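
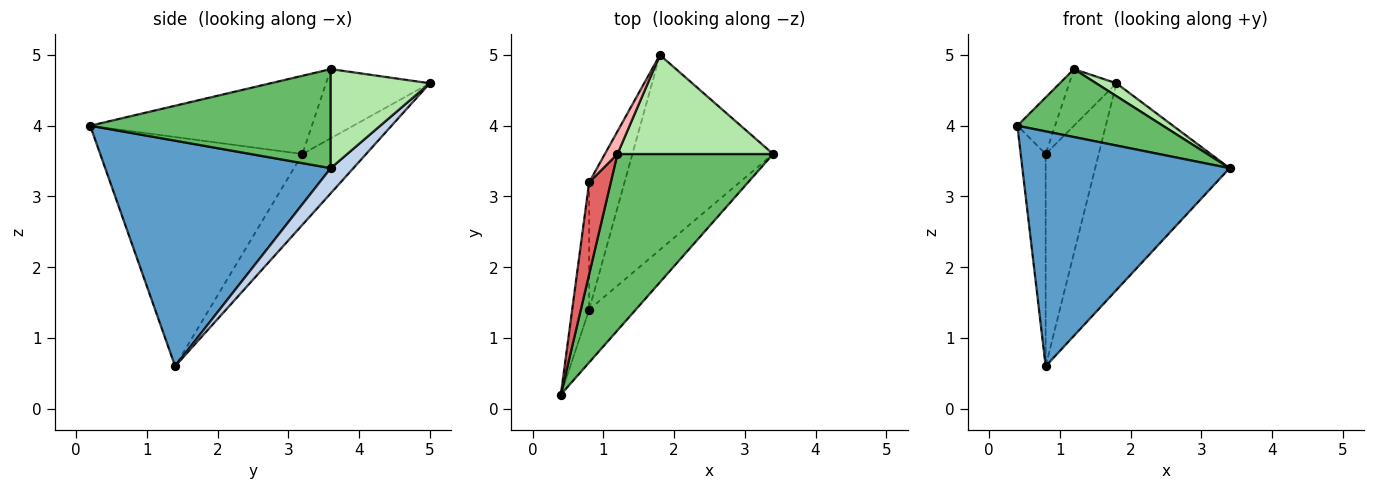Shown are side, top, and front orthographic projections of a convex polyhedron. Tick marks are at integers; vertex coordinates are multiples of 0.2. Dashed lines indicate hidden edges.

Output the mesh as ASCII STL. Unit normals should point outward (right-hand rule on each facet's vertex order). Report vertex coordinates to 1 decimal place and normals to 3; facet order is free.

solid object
 facet normal 0.728 -0.669 -0.150
  outer loop
   vertex 0.8 1.4 0.6
   vertex 3.4 3.6 3.4
   vertex 0.4 0.2 4.0
  endloop
 endfacet
 facet normal 0.122 0.722 -0.681
  outer loop
   vertex 0.8 1.4 0.6
   vertex 1.8 5.0 4.6
   vertex 3.4 3.6 3.4
  endloop
 endfacet
 facet normal -0.990 0.122 -0.073
  outer loop
   vertex 0.8 3.2 3.6
   vertex 0.8 1.4 0.6
   vertex 0.4 0.2 4.0
  endloop
 endfacet
 facet normal -0.717 0.598 -0.359
  outer loop
   vertex 0.8 3.2 3.6
   vertex 1.8 5.0 4.6
   vertex 0.8 1.4 0.6
  endloop
 endfacet
 facet normal 0.511 -0.309 0.802
  outer loop
   vertex 1.2 3.6 4.8
   vertex 0.4 0.2 4.0
   vertex 3.4 3.6 3.4
  endloop
 endfacet
 facet normal 0.534 -0.109 0.839
  outer loop
   vertex 1.2 3.6 4.8
   vertex 3.4 3.6 3.4
   vertex 1.8 5.0 4.6
  endloop
 endfacet
 facet normal -0.951 0.162 0.263
  outer loop
   vertex 1.2 3.6 4.8
   vertex 0.8 3.2 3.6
   vertex 0.4 0.2 4.0
  endloop
 endfacet
 facet normal -0.898 0.408 0.163
  outer loop
   vertex 1.2 3.6 4.8
   vertex 1.8 5.0 4.6
   vertex 0.8 3.2 3.6
  endloop
 endfacet
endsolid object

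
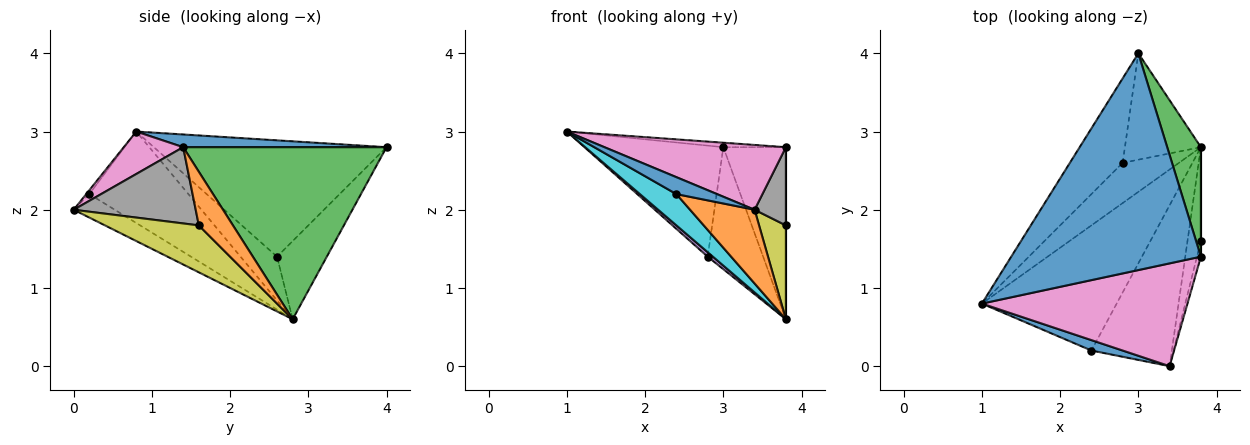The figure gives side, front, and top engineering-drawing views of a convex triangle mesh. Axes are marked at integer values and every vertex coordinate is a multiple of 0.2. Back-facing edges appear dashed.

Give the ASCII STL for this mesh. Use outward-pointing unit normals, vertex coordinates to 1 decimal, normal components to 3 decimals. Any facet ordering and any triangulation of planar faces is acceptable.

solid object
 facet normal 0.067 0.021 0.998
  outer loop
   vertex 3.8 1.4 2.8
   vertex 3.0 4.0 2.8
   vertex 1.0 0.8 3.0
  endloop
 endfacet
 facet normal 1.000 0.000 0.000
  outer loop
   vertex 3.8 1.4 2.8
   vertex 3.8 1.6 1.8
   vertex 3.8 2.8 0.6
  endloop
 endfacet
 facet normal 0.939 0.289 0.184
  outer loop
   vertex 3.8 1.4 2.8
   vertex 3.8 2.8 0.6
   vertex 3.0 4.0 2.8
  endloop
 endfacet
 facet normal -0.800 0.477 -0.363
  outer loop
   vertex 2.8 2.6 1.4
   vertex 1.0 0.8 3.0
   vertex 3.0 4.0 2.8
  endloop
 endfacet
 facet normal -0.612 -0.087 -0.786
  outer loop
   vertex 2.8 2.6 1.4
   vertex 3.8 2.8 0.6
   vertex 1.0 0.8 3.0
  endloop
 endfacet
 facet normal -0.560 0.624 -0.544
  outer loop
   vertex 2.8 2.6 1.4
   vertex 3.0 4.0 2.8
   vertex 3.8 2.8 0.6
  endloop
 endfacet
 facet normal 0.172 -0.525 0.833
  outer loop
   vertex 3.4 0.0 2.0
   vertex 3.8 1.4 2.8
   vertex 1.0 0.8 3.0
  endloop
 endfacet
 facet normal 0.967 -0.248 -0.050
  outer loop
   vertex 3.4 0.0 2.0
   vertex 3.8 1.6 1.8
   vertex 3.8 1.4 2.8
  endloop
 endfacet
 facet normal 0.927 -0.265 -0.265
  outer loop
   vertex 3.4 0.0 2.0
   vertex 3.8 2.8 0.6
   vertex 3.8 1.6 1.8
  endloop
 endfacet
 facet normal -0.550 -0.203 -0.810
  outer loop
   vertex 2.4 0.2 2.2
   vertex 1.0 0.8 3.0
   vertex 3.8 2.8 0.6
  endloop
 endfacet
 facet normal -0.065 -0.850 0.523
  outer loop
   vertex 2.4 0.2 2.2
   vertex 3.4 0.0 2.0
   vertex 1.0 0.8 3.0
  endloop
 endfacet
 facet normal -0.256 -0.403 -0.879
  outer loop
   vertex 2.4 0.2 2.2
   vertex 3.8 2.8 0.6
   vertex 3.4 0.0 2.0
  endloop
 endfacet
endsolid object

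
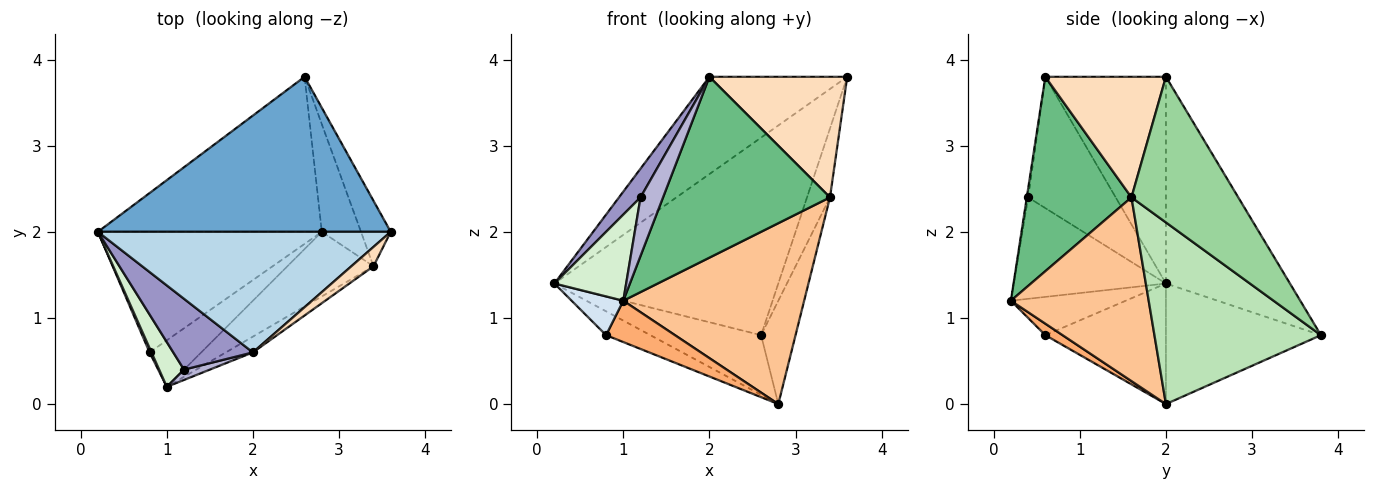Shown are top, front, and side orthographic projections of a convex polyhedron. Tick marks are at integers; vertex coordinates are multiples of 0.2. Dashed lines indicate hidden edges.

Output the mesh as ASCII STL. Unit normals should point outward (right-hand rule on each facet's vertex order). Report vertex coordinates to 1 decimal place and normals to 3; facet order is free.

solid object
 facet normal -0.399 0.721 0.566
  outer loop
   vertex 2.6 3.8 0.8
   vertex 0.2 2.0 1.4
   vertex 3.6 2.0 3.8
  endloop
 endfacet
 facet normal -0.449 0.321 -0.834
  outer loop
   vertex 2.6 3.8 0.8
   vertex 2.8 2.0 0.0
   vertex 0.2 2.0 1.4
  endloop
 endfacet
 facet normal -0.482 0.550 0.682
  outer loop
   vertex 2.0 0.6 3.8
   vertex 3.6 2.0 3.8
   vertex 0.2 2.0 1.4
  endloop
 endfacet
 facet normal -0.911 -0.410 0.046
  outer loop
   vertex 0.8 0.6 0.8
   vertex 1.0 0.2 1.2
   vertex 0.2 2.0 1.4
  endloop
 endfacet
 facet normal -0.467 0.172 -0.867
  outer loop
   vertex 0.8 0.6 0.8
   vertex 0.2 2.0 1.4
   vertex 2.8 2.0 0.0
  endloop
 endfacet
 facet normal 0.164 -0.655 -0.737
  outer loop
   vertex 0.8 0.6 0.8
   vertex 2.8 2.0 0.0
   vertex 1.0 0.2 1.2
  endloop
 endfacet
 facet normal 0.583 -0.765 -0.273
  outer loop
   vertex 3.4 1.6 2.4
   vertex 1.0 0.2 1.2
   vertex 2.8 2.0 0.0
  endloop
 endfacet
 facet normal 0.654 -0.747 0.120
  outer loop
   vertex 3.4 1.6 2.4
   vertex 3.6 2.0 3.8
   vertex 2.0 0.6 3.8
  endloop
 endfacet
 facet normal 0.530 -0.845 -0.074
  outer loop
   vertex 3.4 1.6 2.4
   vertex 2.0 0.6 3.8
   vertex 1.0 0.2 1.2
  endloop
 endfacet
 facet normal 0.959 0.206 -0.196
  outer loop
   vertex 3.4 1.6 2.4
   vertex 2.6 3.8 0.8
   vertex 3.6 2.0 3.8
  endloop
 endfacet
 facet normal 0.958 0.198 -0.206
  outer loop
   vertex 3.4 1.6 2.4
   vertex 2.8 2.0 0.0
   vertex 2.6 3.8 0.8
  endloop
 endfacet
 facet normal -0.883 -0.416 0.217
  outer loop
   vertex 1.2 0.4 2.4
   vertex 0.2 2.0 1.4
   vertex 1.0 0.2 1.2
  endloop
 endfacet
 facet normal -0.837 -0.206 0.508
  outer loop
   vertex 1.2 0.4 2.4
   vertex 2.0 0.6 3.8
   vertex 0.2 2.0 1.4
  endloop
 endfacet
 facet normal -0.058 -0.983 0.173
  outer loop
   vertex 1.2 0.4 2.4
   vertex 1.0 0.2 1.2
   vertex 2.0 0.6 3.8
  endloop
 endfacet
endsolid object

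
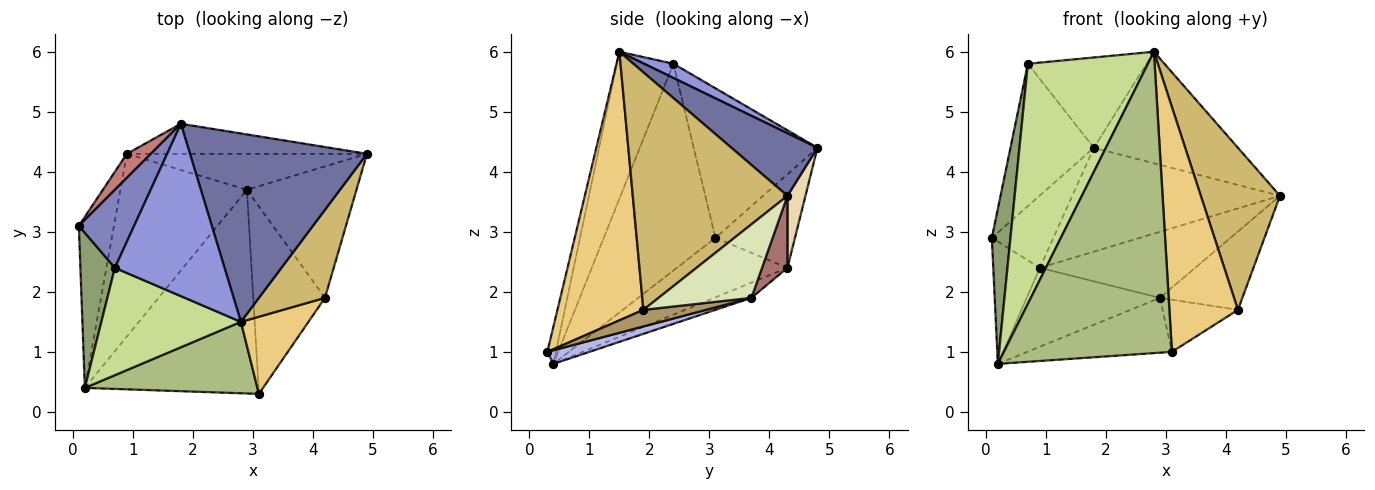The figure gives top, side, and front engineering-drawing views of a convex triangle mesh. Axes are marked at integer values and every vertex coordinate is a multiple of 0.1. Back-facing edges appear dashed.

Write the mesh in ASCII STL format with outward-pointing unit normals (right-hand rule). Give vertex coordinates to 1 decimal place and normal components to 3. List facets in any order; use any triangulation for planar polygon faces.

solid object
 facet normal 0.291 0.487 0.823
  outer loop
   vertex 1.8 4.8 4.4
   vertex 2.8 1.5 6.0
   vertex 4.9 4.3 3.6
  endloop
 endfacet
 facet normal -0.793 0.534 0.293
  outer loop
   vertex 0.7 2.4 5.8
   vertex 1.8 4.8 4.4
   vertex 0.1 3.1 2.9
  endloop
 endfacet
 facet normal 0.114 0.461 0.880
  outer loop
   vertex 0.7 2.4 5.8
   vertex 2.8 1.5 6.0
   vertex 1.8 4.8 4.4
  endloop
 endfacet
 facet normal 0.075 0.259 -0.963
  outer loop
   vertex 0.2 0.4 0.8
   vertex 2.9 3.7 1.9
   vertex 3.1 0.3 1.0
  endloop
 endfacet
 facet normal -0.973 -0.162 0.162
  outer loop
   vertex 0.2 0.4 0.8
   vertex 0.7 2.4 5.8
   vertex 0.1 3.1 2.9
  endloop
 endfacet
 facet normal -0.049 -0.972 0.230
  outer loop
   vertex 0.2 0.4 0.8
   vertex 3.1 0.3 1.0
   vertex 2.8 1.5 6.0
  endloop
 endfacet
 facet normal -0.395 -0.839 0.375
  outer loop
   vertex 0.2 0.4 0.8
   vertex 2.8 1.5 6.0
   vertex 0.7 2.4 5.8
  endloop
 endfacet
 facet normal 0.500 0.443 -0.744
  outer loop
   vertex 4.2 1.9 1.7
   vertex 2.9 3.7 1.9
   vertex 4.9 4.3 3.6
  endloop
 endfacet
 facet normal 0.218 0.262 -0.940
  outer loop
   vertex 4.2 1.9 1.7
   vertex 3.1 0.3 1.0
   vertex 2.9 3.7 1.9
  endloop
 endfacet
 facet normal 0.864 -0.442 0.240
  outer loop
   vertex 4.2 1.9 1.7
   vertex 4.9 4.3 3.6
   vertex 2.8 1.5 6.0
  endloop
 endfacet
 facet normal 0.767 -0.612 0.193
  outer loop
   vertex 4.2 1.9 1.7
   vertex 2.8 1.5 6.0
   vertex 3.1 0.3 1.0
  endloop
 endfacet
 facet normal 0.083 0.957 -0.277
  outer loop
   vertex 0.9 4.3 2.4
   vertex 1.8 4.8 4.4
   vertex 4.9 4.3 3.6
  endloop
 endfacet
 facet normal 0.142 0.869 -0.474
  outer loop
   vertex 0.9 4.3 2.4
   vertex 4.9 4.3 3.6
   vertex 2.9 3.7 1.9
  endloop
 endfacet
 facet normal -0.775 0.600 0.199
  outer loop
   vertex 0.9 4.3 2.4
   vertex 0.1 3.1 2.9
   vertex 1.8 4.8 4.4
  endloop
 endfacet
 facet normal -0.810 0.341 -0.477
  outer loop
   vertex 0.9 4.3 2.4
   vertex 0.2 0.4 0.8
   vertex 0.1 3.1 2.9
  endloop
 endfacet
 facet normal -0.110 0.394 -0.912
  outer loop
   vertex 0.9 4.3 2.4
   vertex 2.9 3.7 1.9
   vertex 0.2 0.4 0.8
  endloop
 endfacet
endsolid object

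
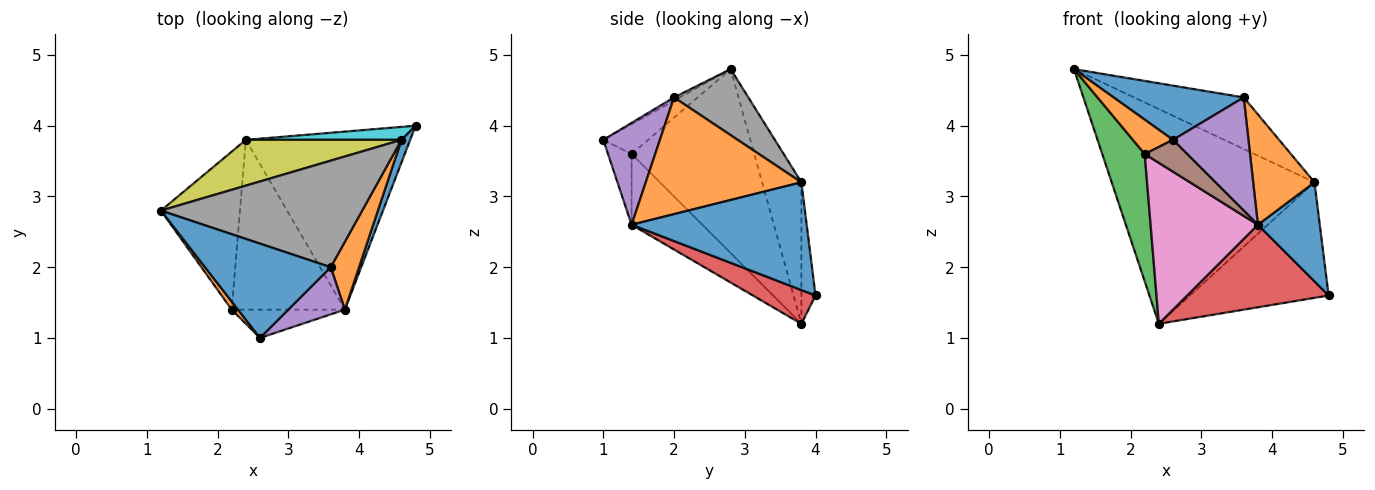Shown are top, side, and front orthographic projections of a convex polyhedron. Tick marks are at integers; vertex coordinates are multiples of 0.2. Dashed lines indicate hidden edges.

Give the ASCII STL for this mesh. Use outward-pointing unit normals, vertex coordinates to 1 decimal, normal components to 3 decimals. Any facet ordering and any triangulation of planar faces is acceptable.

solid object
 facet normal -0.022 -0.498 0.867
  outer loop
   vertex 3.6 2.0 4.4
   vertex 1.2 2.8 4.8
   vertex 2.6 1.0 3.8
  endloop
 endfacet
 facet normal -0.736 -0.659 0.155
  outer loop
   vertex 2.2 1.4 3.6
   vertex 2.6 1.0 3.8
   vertex 1.2 2.8 4.8
  endloop
 endfacet
 facet normal -0.876 -0.303 -0.376
  outer loop
   vertex 2.2 1.4 3.6
   vertex 1.2 2.8 4.8
   vertex 2.4 3.8 1.2
  endloop
 endfacet
 facet normal 0.183 -0.413 -0.892
  outer loop
   vertex 3.8 1.4 2.6
   vertex 2.4 3.8 1.2
   vertex 4.8 4.0 1.6
  endloop
 endfacet
 facet normal 0.569 -0.759 0.316
  outer loop
   vertex 3.8 1.4 2.6
   vertex 3.6 2.0 4.4
   vertex 2.6 1.0 3.8
  endloop
 endfacet
 facet normal -0.383 -0.690 -0.614
  outer loop
   vertex 3.8 1.4 2.6
   vertex 2.6 1.0 3.8
   vertex 2.2 1.4 3.6
  endloop
 endfacet
 facet normal -0.413 -0.627 -0.661
  outer loop
   vertex 3.8 1.4 2.6
   vertex 2.2 1.4 3.6
   vertex 2.4 3.8 1.2
  endloop
 endfacet
 facet normal 0.283 0.418 0.863
  outer loop
   vertex 4.6 3.8 3.2
   vertex 1.2 2.8 4.8
   vertex 3.6 2.0 4.4
  endloop
 endfacet
 facet normal -0.186 0.961 0.205
  outer loop
   vertex 4.6 3.8 3.2
   vertex 2.4 3.8 1.2
   vertex 1.2 2.8 4.8
  endloop
 endfacet
 facet normal -0.101 0.989 0.111
  outer loop
   vertex 4.6 3.8 3.2
   vertex 4.8 4.0 1.6
   vertex 2.4 3.8 1.2
  endloop
 endfacet
 facet normal 0.940 -0.332 0.076
  outer loop
   vertex 4.6 3.8 3.2
   vertex 3.8 1.4 2.6
   vertex 4.8 4.0 1.6
  endloop
 endfacet
 facet normal 0.908 -0.358 0.220
  outer loop
   vertex 4.6 3.8 3.2
   vertex 3.6 2.0 4.4
   vertex 3.8 1.4 2.6
  endloop
 endfacet
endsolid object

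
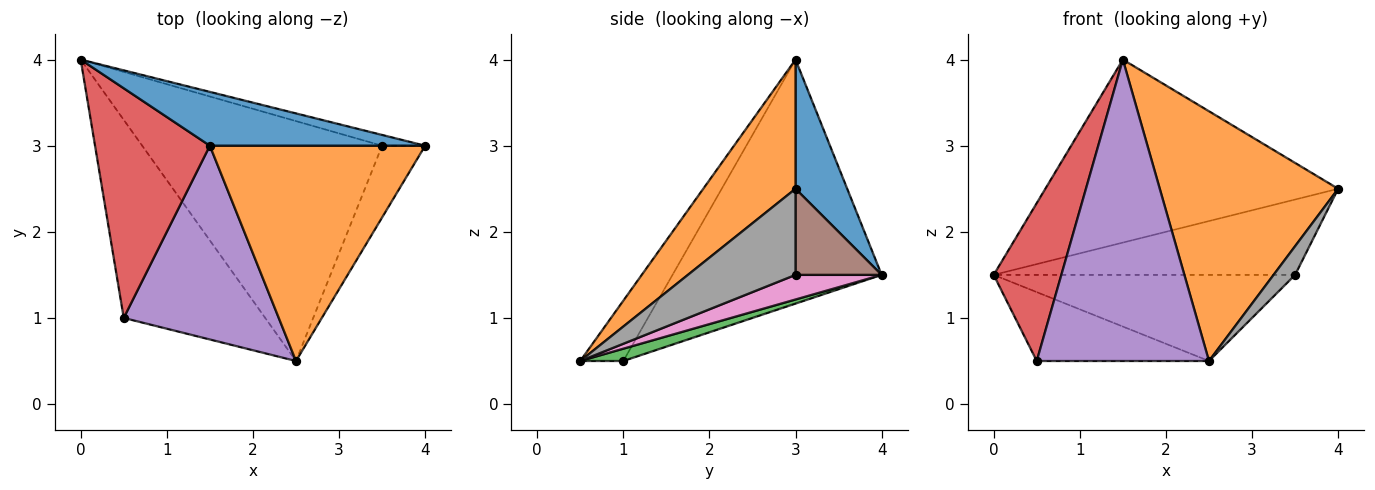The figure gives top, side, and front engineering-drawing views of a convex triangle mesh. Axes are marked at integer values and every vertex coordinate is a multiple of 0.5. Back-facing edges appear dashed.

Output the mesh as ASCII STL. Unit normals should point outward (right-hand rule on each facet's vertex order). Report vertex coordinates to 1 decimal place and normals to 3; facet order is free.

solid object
 facet normal 0.167 0.946 0.278
  outer loop
   vertex 1.5 3.0 4.0
   vertex 4.0 3.0 2.5
   vertex 0.0 4.0 1.5
  endloop
 endfacet
 facet normal 0.365 -0.705 0.608
  outer loop
   vertex 1.5 3.0 4.0
   vertex 2.5 0.5 0.5
   vertex 4.0 3.0 2.5
  endloop
 endfacet
 facet normal 0.082 0.327 -0.941
  outer loop
   vertex 0.5 1.0 0.5
   vertex 0.0 4.0 1.5
   vertex 2.5 0.5 0.5
  endloop
 endfacet
 facet normal -0.868 -0.281 0.409
  outer loop
   vertex 0.5 1.0 0.5
   vertex 1.5 3.0 4.0
   vertex 0.0 4.0 1.5
  endloop
 endfacet
 facet normal -0.206 -0.823 0.529
  outer loop
   vertex 0.5 1.0 0.5
   vertex 2.5 0.5 0.5
   vertex 1.5 3.0 4.0
  endloop
 endfacet
 facet normal 0.272 0.953 -0.136
  outer loop
   vertex 3.5 3.0 1.5
   vertex 0.0 4.0 1.5
   vertex 4.0 3.0 2.5
  endloop
 endfacet
 facet normal 0.096 0.336 -0.937
  outer loop
   vertex 3.5 3.0 1.5
   vertex 2.5 0.5 0.5
   vertex 0.0 4.0 1.5
  endloop
 endfacet
 facet normal 0.880 -0.176 -0.440
  outer loop
   vertex 3.5 3.0 1.5
   vertex 4.0 3.0 2.5
   vertex 2.5 0.5 0.5
  endloop
 endfacet
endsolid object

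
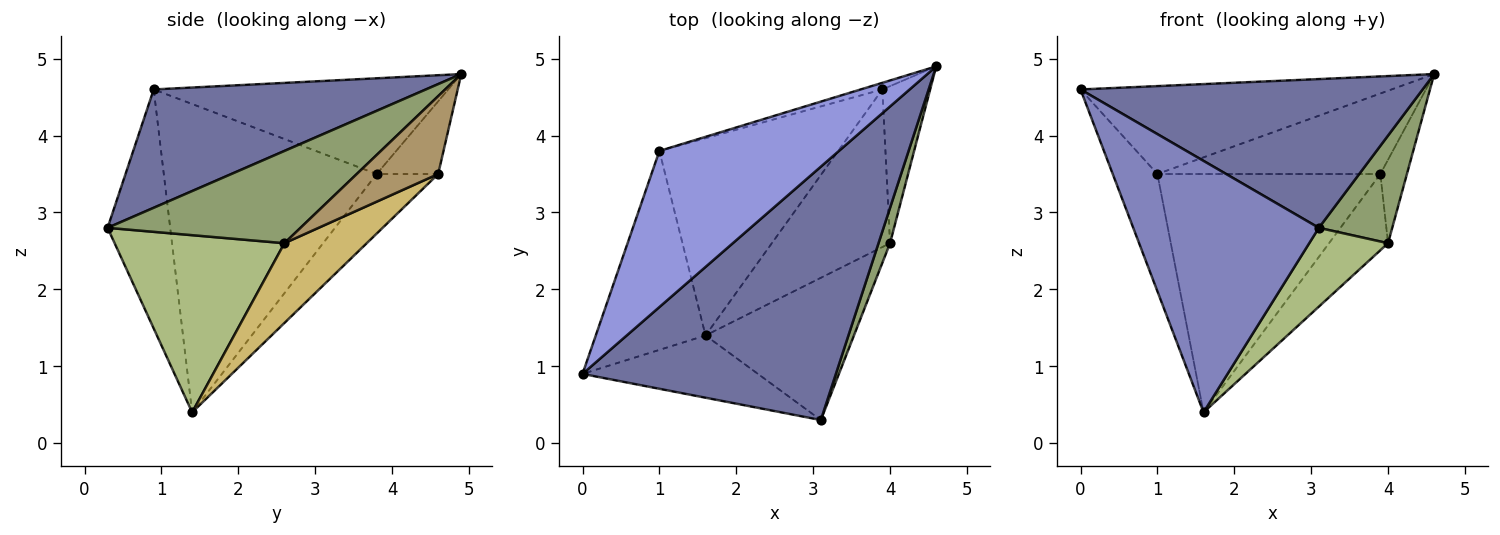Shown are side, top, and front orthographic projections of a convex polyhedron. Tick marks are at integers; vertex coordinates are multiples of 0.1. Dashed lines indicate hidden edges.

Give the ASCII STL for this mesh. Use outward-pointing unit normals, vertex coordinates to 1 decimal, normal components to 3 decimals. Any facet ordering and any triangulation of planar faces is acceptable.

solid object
 facet normal 0.374 -0.470 0.800
  outer loop
   vertex 3.1 0.3 2.8
   vertex 4.6 4.9 4.8
   vertex 0.0 0.9 4.6
  endloop
 endfacet
 facet normal -0.311 -0.923 -0.228
  outer loop
   vertex 1.6 1.4 0.4
   vertex 3.1 0.3 2.8
   vertex 0.0 0.9 4.6
  endloop
 endfacet
 facet normal -0.421 0.445 0.790
  outer loop
   vertex 1.0 3.8 3.5
   vertex 0.0 0.9 4.6
   vertex 4.6 4.9 4.8
  endloop
 endfacet
 facet normal -0.924 0.194 -0.329
  outer loop
   vertex 1.0 3.8 3.5
   vertex 1.6 1.4 0.4
   vertex 0.0 0.9 4.6
  endloop
 endfacet
 facet normal 0.928 -0.353 0.116
  outer loop
   vertex 4.0 2.6 2.6
   vertex 4.6 4.9 4.8
   vertex 3.1 0.3 2.8
  endloop
 endfacet
 facet normal 0.722 -0.335 -0.605
  outer loop
   vertex 4.0 2.6 2.6
   vertex 3.1 0.3 2.8
   vertex 1.6 1.4 0.4
  endloop
 endfacet
 facet normal -0.265 0.961 -0.079
  outer loop
   vertex 3.9 4.6 3.5
   vertex 1.0 3.8 3.5
   vertex 4.6 4.9 4.8
  endloop
 endfacet
 facet normal -0.208 0.754 -0.624
  outer loop
   vertex 3.9 4.6 3.5
   vertex 1.6 1.4 0.4
   vertex 1.0 3.8 3.5
  endloop
 endfacet
 facet normal 0.821 0.268 -0.504
  outer loop
   vertex 3.9 4.6 3.5
   vertex 4.6 4.9 4.8
   vertex 4.0 2.6 2.6
  endloop
 endfacet
 facet normal 0.519 0.372 -0.769
  outer loop
   vertex 3.9 4.6 3.5
   vertex 4.0 2.6 2.6
   vertex 1.6 1.4 0.4
  endloop
 endfacet
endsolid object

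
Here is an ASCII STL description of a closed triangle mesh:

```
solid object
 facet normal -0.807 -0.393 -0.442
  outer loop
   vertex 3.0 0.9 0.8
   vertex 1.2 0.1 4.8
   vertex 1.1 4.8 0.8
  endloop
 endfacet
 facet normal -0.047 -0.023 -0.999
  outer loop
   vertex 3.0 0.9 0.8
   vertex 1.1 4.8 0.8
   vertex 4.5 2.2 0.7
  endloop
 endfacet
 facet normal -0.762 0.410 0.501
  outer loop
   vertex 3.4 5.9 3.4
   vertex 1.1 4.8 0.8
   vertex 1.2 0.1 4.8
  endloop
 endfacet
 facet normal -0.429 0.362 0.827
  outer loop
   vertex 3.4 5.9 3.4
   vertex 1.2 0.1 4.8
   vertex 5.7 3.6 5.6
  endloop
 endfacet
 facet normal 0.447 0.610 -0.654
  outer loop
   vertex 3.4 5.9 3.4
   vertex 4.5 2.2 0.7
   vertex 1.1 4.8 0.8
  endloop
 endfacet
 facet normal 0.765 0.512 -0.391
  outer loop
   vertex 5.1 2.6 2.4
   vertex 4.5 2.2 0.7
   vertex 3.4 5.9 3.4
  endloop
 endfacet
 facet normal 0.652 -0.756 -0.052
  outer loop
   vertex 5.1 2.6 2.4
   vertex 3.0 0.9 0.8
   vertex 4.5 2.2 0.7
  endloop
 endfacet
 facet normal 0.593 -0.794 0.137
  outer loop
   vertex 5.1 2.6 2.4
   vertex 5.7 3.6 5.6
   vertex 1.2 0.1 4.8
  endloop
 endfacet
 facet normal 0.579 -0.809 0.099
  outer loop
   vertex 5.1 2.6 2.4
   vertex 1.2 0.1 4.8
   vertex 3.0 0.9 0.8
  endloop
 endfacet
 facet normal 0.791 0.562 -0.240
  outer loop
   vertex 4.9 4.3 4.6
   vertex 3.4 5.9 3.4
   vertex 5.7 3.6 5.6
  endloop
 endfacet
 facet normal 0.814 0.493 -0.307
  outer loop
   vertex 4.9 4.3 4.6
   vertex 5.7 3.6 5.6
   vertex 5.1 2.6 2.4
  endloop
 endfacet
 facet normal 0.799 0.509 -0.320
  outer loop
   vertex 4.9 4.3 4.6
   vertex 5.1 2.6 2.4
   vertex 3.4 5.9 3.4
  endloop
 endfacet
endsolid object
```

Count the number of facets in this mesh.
12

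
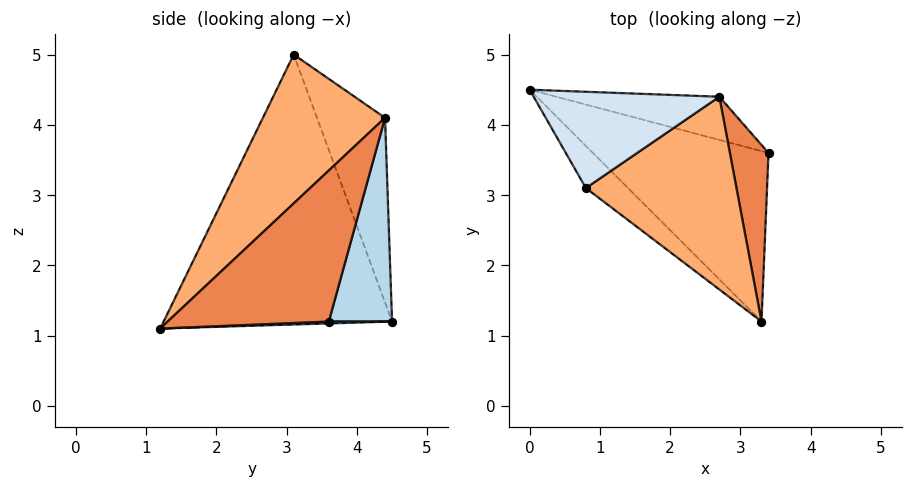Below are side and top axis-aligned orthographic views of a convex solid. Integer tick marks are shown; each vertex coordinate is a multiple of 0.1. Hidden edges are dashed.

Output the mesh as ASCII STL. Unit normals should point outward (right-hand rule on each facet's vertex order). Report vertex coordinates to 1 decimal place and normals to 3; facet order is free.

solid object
 facet normal 0.011 0.041 -0.999
  outer loop
   vertex 3.3 1.2 1.1
   vertex 0.0 4.5 1.2
   vertex 3.4 3.6 1.2
  endloop
 endfacet
 facet normal -0.704 -0.701 -0.110
  outer loop
   vertex 0.8 3.1 5.0
   vertex 0.0 4.5 1.2
   vertex 3.3 1.2 1.1
  endloop
 endfacet
 facet normal 0.251 0.947 -0.201
  outer loop
   vertex 2.7 4.4 4.1
   vertex 3.4 3.6 1.2
   vertex 0.0 4.5 1.2
  endloop
 endfacet
 facet normal -0.387 0.836 0.389
  outer loop
   vertex 2.7 4.4 4.1
   vertex 0.0 4.5 1.2
   vertex 0.8 3.1 5.0
  endloop
 endfacet
 facet normal 0.968 -0.051 0.248
  outer loop
   vertex 2.7 4.4 4.1
   vertex 3.3 1.2 1.1
   vertex 3.4 3.6 1.2
  endloop
 endfacet
 facet normal 0.620 -0.472 0.627
  outer loop
   vertex 2.7 4.4 4.1
   vertex 0.8 3.1 5.0
   vertex 3.3 1.2 1.1
  endloop
 endfacet
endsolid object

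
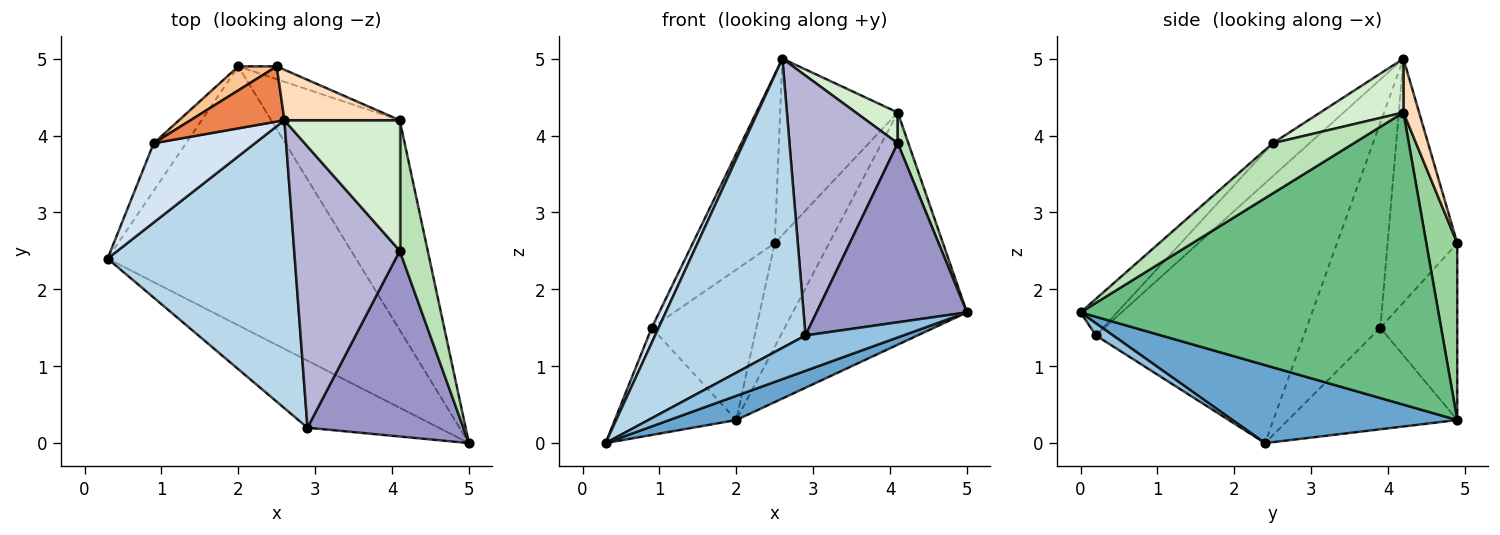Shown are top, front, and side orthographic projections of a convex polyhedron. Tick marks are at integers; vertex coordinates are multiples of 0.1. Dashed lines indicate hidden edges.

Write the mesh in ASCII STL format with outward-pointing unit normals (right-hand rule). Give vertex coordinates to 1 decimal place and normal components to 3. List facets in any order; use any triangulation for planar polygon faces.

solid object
 facet normal 0.298 -0.089 -0.950
  outer loop
   vertex 2.0 4.9 0.3
   vertex 5.0 0.0 1.7
   vertex 0.3 2.4 0.0
  endloop
 endfacet
 facet normal 0.082 -0.465 -0.882
  outer loop
   vertex 2.9 0.2 1.4
   vertex 0.3 2.4 0.0
   vertex 5.0 0.0 1.7
  endloop
 endfacet
 facet normal -0.700 -0.506 0.504
  outer loop
   vertex 2.9 0.2 1.4
   vertex 2.6 4.2 5.0
   vertex 0.3 2.4 0.0
  endloop
 endfacet
 facet normal -0.894 -0.084 0.441
  outer loop
   vertex 0.9 3.9 1.5
   vertex 0.3 2.4 0.0
   vertex 2.6 4.2 5.0
  endloop
 endfacet
 facet normal -0.628 0.739 0.242
  outer loop
   vertex 0.9 3.9 1.5
   vertex 2.6 4.2 5.0
   vertex 2.5 4.9 2.6
  endloop
 endfacet
 facet normal -0.786 0.565 -0.250
  outer loop
   vertex 0.9 3.9 1.5
   vertex 2.0 4.9 0.3
   vertex 0.3 2.4 0.0
  endloop
 endfacet
 facet normal -0.587 0.799 0.128
  outer loop
   vertex 0.9 3.9 1.5
   vertex 2.5 4.9 2.6
   vertex 2.0 4.9 0.3
  endloop
 endfacet
 facet normal 0.127 0.954 0.273
  outer loop
   vertex 4.1 4.2 4.3
   vertex 2.5 4.9 2.6
   vertex 2.6 4.2 5.0
  endloop
 endfacet
 facet normal 0.836 0.407 -0.368
  outer loop
   vertex 4.1 4.2 4.3
   vertex 5.0 0.0 1.7
   vertex 2.0 4.9 0.3
  endloop
 endfacet
 facet normal 0.492 0.864 -0.107
  outer loop
   vertex 4.1 4.2 4.3
   vertex 2.0 4.9 0.3
   vertex 2.5 4.9 2.6
  endloop
 endfacet
 facet normal 0.867 -0.114 0.484
  outer loop
   vertex 4.1 2.5 3.9
   vertex 5.0 0.0 1.7
   vertex 4.1 4.2 4.3
  endloop
 endfacet
 facet normal 0.414 -0.209 0.886
  outer loop
   vertex 4.1 2.5 3.9
   vertex 4.1 4.2 4.3
   vertex 2.6 4.2 5.0
  endloop
 endfacet
 facet normal -0.167 -0.685 0.710
  outer loop
   vertex 4.1 2.5 3.9
   vertex 2.9 0.2 1.4
   vertex 5.0 0.0 1.7
  endloop
 endfacet
 facet normal -0.224 -0.661 0.716
  outer loop
   vertex 4.1 2.5 3.9
   vertex 2.6 4.2 5.0
   vertex 2.9 0.2 1.4
  endloop
 endfacet
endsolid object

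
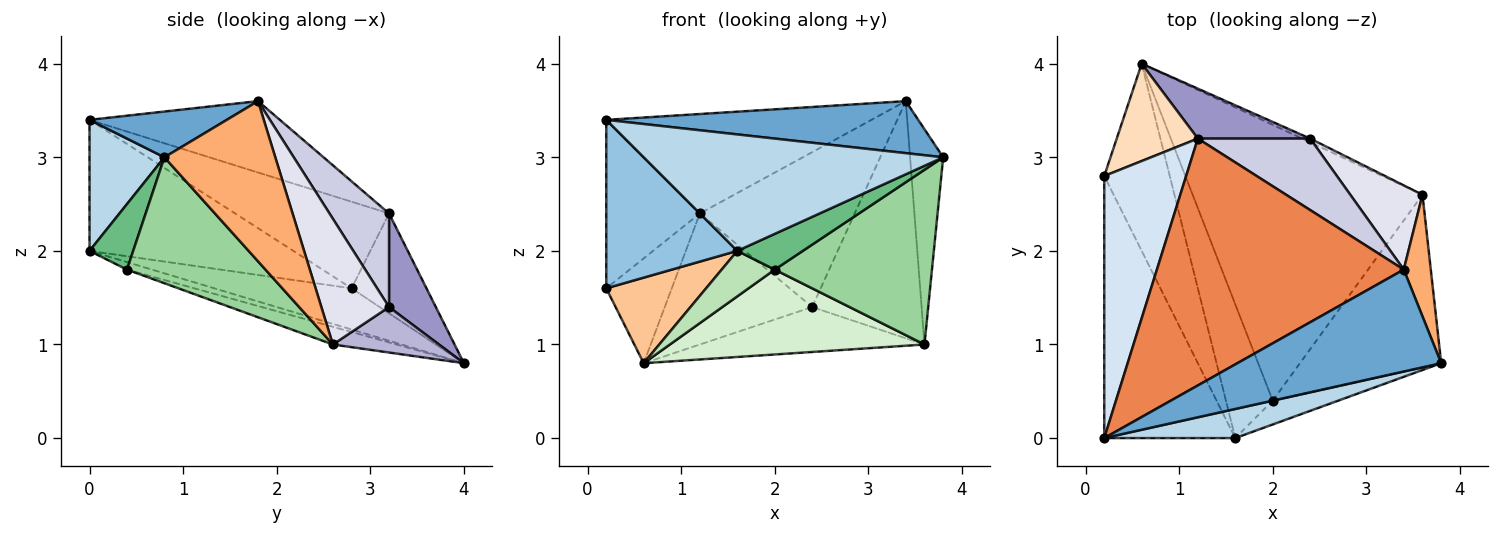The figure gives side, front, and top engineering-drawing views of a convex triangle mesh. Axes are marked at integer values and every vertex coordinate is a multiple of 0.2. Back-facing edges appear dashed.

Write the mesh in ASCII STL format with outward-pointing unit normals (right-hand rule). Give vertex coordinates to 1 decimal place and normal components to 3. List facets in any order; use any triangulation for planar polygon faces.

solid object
 facet normal 0.196 -0.446 0.873
  outer loop
   vertex 3.4 1.8 3.6
   vertex 0.2 0.0 3.4
   vertex 3.8 0.8 3.0
  endloop
 endfacet
 facet normal -0.644 -0.414 -0.644
  outer loop
   vertex 1.6 0.0 2.0
   vertex 0.2 0.0 3.4
   vertex 0.2 2.8 1.6
  endloop
 endfacet
 facet normal 0.236 -0.943 0.236
  outer loop
   vertex 1.6 0.0 2.0
   vertex 3.8 0.8 3.0
   vertex 0.2 0.0 3.4
  endloop
 endfacet
 facet normal -0.665 0.404 0.629
  outer loop
   vertex 1.2 3.2 2.4
   vertex 0.2 2.8 1.6
   vertex 0.2 0.0 3.4
  endloop
 endfacet
 facet normal -0.259 0.361 0.896
  outer loop
   vertex 1.2 3.2 2.4
   vertex 0.2 0.0 3.4
   vertex 3.4 1.8 3.6
  endloop
 endfacet
 facet normal 0.946 0.283 0.160
  outer loop
   vertex 3.6 2.6 1.0
   vertex 3.4 1.8 3.6
   vertex 3.8 0.8 3.0
  endloop
 endfacet
 facet normal -0.496 -0.361 -0.790
  outer loop
   vertex 0.6 4.0 0.8
   vertex 1.6 0.0 2.0
   vertex 0.2 2.8 1.6
  endloop
 endfacet
 facet normal -0.642 0.562 0.522
  outer loop
   vertex 0.6 4.0 0.8
   vertex 0.2 2.8 1.6
   vertex 1.2 3.2 2.4
  endloop
 endfacet
 facet normal 0.485 -0.728 -0.485
  outer loop
   vertex 2.0 0.4 1.8
   vertex 3.8 0.8 3.0
   vertex 1.6 0.0 2.0
  endloop
 endfacet
 facet normal 0.531 -0.603 -0.596
  outer loop
   vertex 2.0 0.4 1.8
   vertex 3.6 2.6 1.0
   vertex 3.8 0.8 3.0
  endloop
 endfacet
 facet normal -0.150 -0.318 -0.936
  outer loop
   vertex 2.0 0.4 1.8
   vertex 1.6 0.0 2.0
   vertex 0.6 4.0 0.8
  endloop
 endfacet
 facet normal -0.073 -0.293 -0.953
  outer loop
   vertex 2.0 0.4 1.8
   vertex 0.6 4.0 0.8
   vertex 3.6 2.6 1.0
  endloop
 endfacet
 facet normal 0.284 0.896 0.341
  outer loop
   vertex 2.4 3.2 1.4
   vertex 0.6 4.0 0.8
   vertex 1.2 3.2 2.4
  endloop
 endfacet
 facet normal 0.426 0.902 -0.075
  outer loop
   vertex 2.4 3.2 1.4
   vertex 3.6 2.6 1.0
   vertex 0.6 4.0 0.8
  endloop
 endfacet
 facet normal 0.330 0.857 0.396
  outer loop
   vertex 2.4 3.2 1.4
   vertex 1.2 3.2 2.4
   vertex 3.4 1.8 3.6
  endloop
 endfacet
 facet normal 0.503 0.814 0.289
  outer loop
   vertex 2.4 3.2 1.4
   vertex 3.4 1.8 3.6
   vertex 3.6 2.6 1.0
  endloop
 endfacet
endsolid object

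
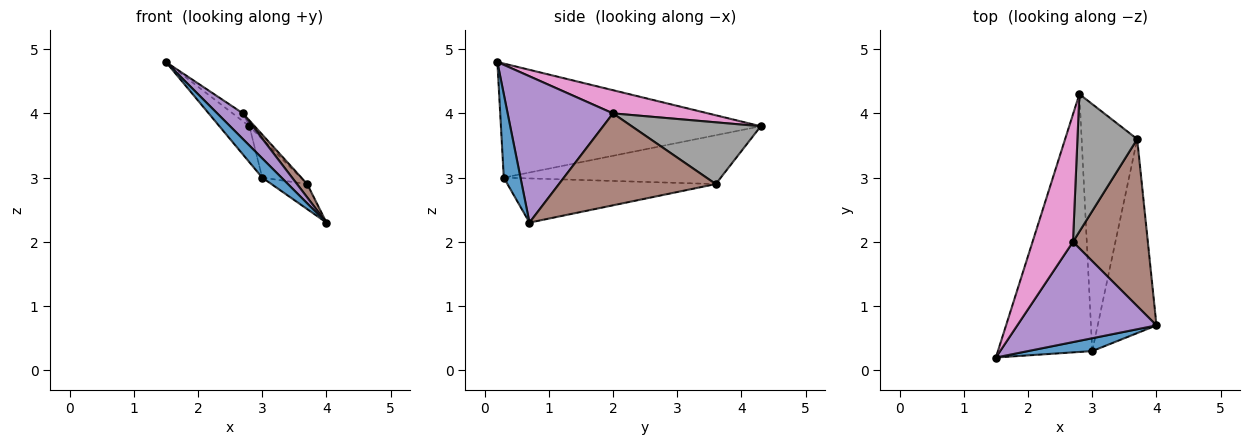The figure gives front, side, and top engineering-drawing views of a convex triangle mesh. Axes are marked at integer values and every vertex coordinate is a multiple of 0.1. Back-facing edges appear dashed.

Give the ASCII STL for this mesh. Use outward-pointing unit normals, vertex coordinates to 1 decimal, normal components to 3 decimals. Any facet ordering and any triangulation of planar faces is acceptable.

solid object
 facet normal 0.585 -0.675 0.450
  outer loop
   vertex 3.0 0.3 3.0
   vertex 4.0 0.7 2.3
   vertex 1.5 0.2 4.8
  endloop
 endfacet
 facet normal -0.768 0.089 -0.635
  outer loop
   vertex 3.0 0.3 3.0
   vertex 1.5 0.2 4.8
   vertex 2.8 4.3 3.8
  endloop
 endfacet
 facet normal -0.598 0.103 -0.795
  outer loop
   vertex 3.0 0.3 3.0
   vertex 3.7 3.6 2.9
   vertex 4.0 0.7 2.3
  endloop
 endfacet
 facet normal -0.656 0.116 -0.746
  outer loop
   vertex 3.0 0.3 3.0
   vertex 2.8 4.3 3.8
   vertex 3.7 3.6 2.9
  endloop
 endfacet
 facet normal 0.714 -0.174 0.679
  outer loop
   vertex 2.7 2.0 4.0
   vertex 1.5 0.2 4.8
   vertex 4.0 0.7 2.3
  endloop
 endfacet
 facet normal 0.774 -0.050 0.631
  outer loop
   vertex 2.7 2.0 4.0
   vertex 4.0 0.7 2.3
   vertex 3.7 3.6 2.9
  endloop
 endfacet
 facet normal 0.497 0.054 0.866
  outer loop
   vertex 2.7 2.0 4.0
   vertex 2.8 4.3 3.8
   vertex 1.5 0.2 4.8
  endloop
 endfacet
 facet normal 0.718 0.029 0.695
  outer loop
   vertex 2.7 2.0 4.0
   vertex 3.7 3.6 2.9
   vertex 2.8 4.3 3.8
  endloop
 endfacet
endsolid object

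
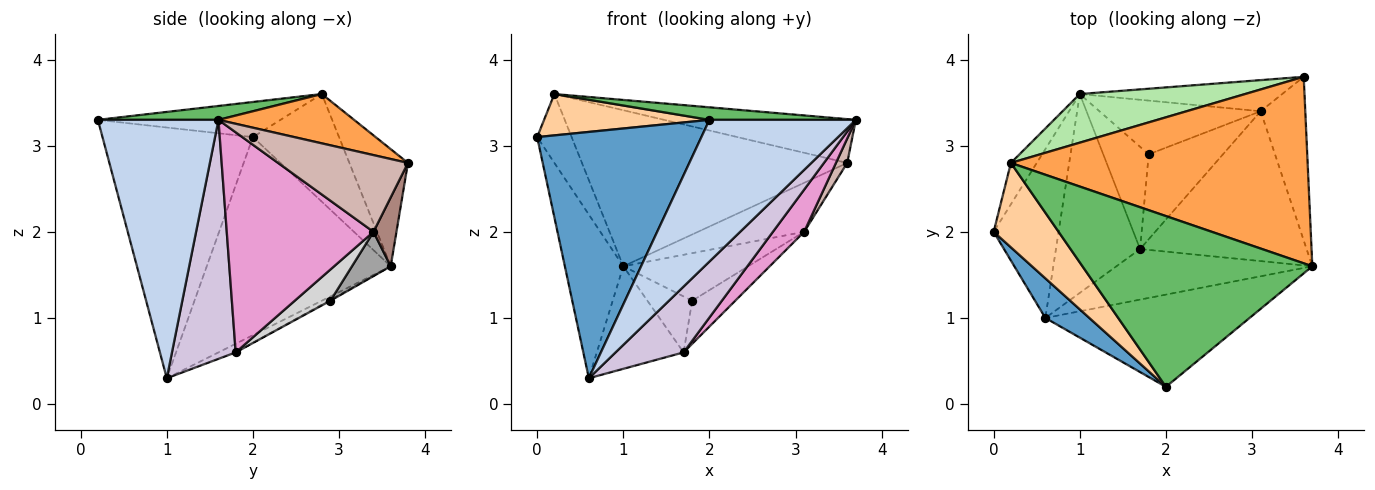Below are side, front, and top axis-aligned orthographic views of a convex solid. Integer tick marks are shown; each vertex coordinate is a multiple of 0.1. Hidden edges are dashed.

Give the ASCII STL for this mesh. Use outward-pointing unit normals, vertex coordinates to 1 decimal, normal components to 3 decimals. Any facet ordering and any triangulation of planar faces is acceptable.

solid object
 facet normal -0.671 -0.732 0.118
  outer loop
   vertex 2.0 0.2 3.3
   vertex 0.0 2.0 3.1
   vertex 0.6 1.0 0.3
  endloop
 endfacet
 facet normal 0.568 -0.690 -0.449
  outer loop
   vertex 2.0 0.2 3.3
   vertex 0.6 1.0 0.3
   vertex 3.7 1.6 3.3
  endloop
 endfacet
 facet normal 0.160 0.226 0.961
  outer loop
   vertex 0.2 2.8 3.6
   vertex 3.7 1.6 3.3
   vertex 3.6 3.8 2.8
  endloop
 endfacet
 facet normal -0.437 -0.396 0.808
  outer loop
   vertex 0.2 2.8 3.6
   vertex 0.0 2.0 3.1
   vertex 2.0 0.2 3.3
  endloop
 endfacet
 facet normal 0.060 -0.073 0.995
  outer loop
   vertex 0.2 2.8 3.6
   vertex 2.0 0.2 3.3
   vertex 3.7 1.6 3.3
  endloop
 endfacet
 facet normal -0.206 0.934 0.291
  outer loop
   vertex 1.0 3.6 1.6
   vertex 0.2 2.8 3.6
   vertex 3.6 3.8 2.8
  endloop
 endfacet
 facet normal -0.910 0.289 -0.298
  outer loop
   vertex 1.0 3.6 1.6
   vertex 0.6 1.0 0.3
   vertex 0.0 2.0 3.1
  endloop
 endfacet
 facet normal -0.906 0.362 -0.217
  outer loop
   vertex 1.0 3.6 1.6
   vertex 0.0 2.0 3.1
   vertex 0.2 2.8 3.6
  endloop
 endfacet
 facet normal -0.091 0.456 -0.885
  outer loop
   vertex 1.7 1.8 0.6
   vertex 0.6 1.0 0.3
   vertex 1.0 3.6 1.6
  endloop
 endfacet
 facet normal 0.596 -0.637 -0.489
  outer loop
   vertex 1.7 1.8 0.6
   vertex 3.7 1.6 3.3
   vertex 0.6 1.0 0.3
  endloop
 endfacet
 facet normal 0.180 0.830 -0.527
  outer loop
   vertex 3.1 3.4 2.0
   vertex 1.0 3.6 1.6
   vertex 3.6 3.8 2.8
  endloop
 endfacet
 facet normal 0.862 -0.075 -0.501
  outer loop
   vertex 3.1 3.4 2.0
   vertex 3.6 3.8 2.8
   vertex 3.7 1.6 3.3
  endloop
 endfacet
 facet normal 0.786 -0.168 -0.595
  outer loop
   vertex 3.1 3.4 2.0
   vertex 3.7 1.6 3.3
   vertex 1.7 1.8 0.6
  endloop
 endfacet
 facet normal -0.018 0.480 -0.877
  outer loop
   vertex 1.8 2.9 1.2
   vertex 1.7 1.8 0.6
   vertex 1.0 3.6 1.6
  endloop
 endfacet
 facet normal 0.202 0.649 -0.733
  outer loop
   vertex 1.8 2.9 1.2
   vertex 1.0 3.6 1.6
   vertex 3.1 3.4 2.0
  endloop
 endfacet
 facet normal 0.351 0.424 -0.835
  outer loop
   vertex 1.8 2.9 1.2
   vertex 3.1 3.4 2.0
   vertex 1.7 1.8 0.6
  endloop
 endfacet
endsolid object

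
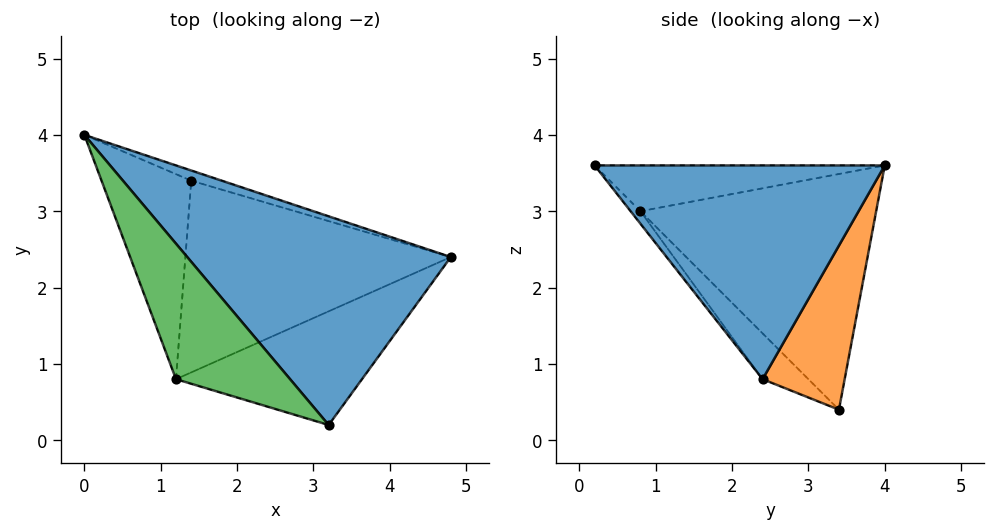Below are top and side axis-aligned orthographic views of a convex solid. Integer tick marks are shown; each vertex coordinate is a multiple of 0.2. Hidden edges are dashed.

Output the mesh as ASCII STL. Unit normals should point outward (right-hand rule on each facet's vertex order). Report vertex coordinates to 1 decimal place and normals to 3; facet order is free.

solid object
 facet normal 0.556 0.469 0.686
  outer loop
   vertex 3.2 0.2 3.6
   vertex 4.8 2.4 0.8
   vertex 0.0 4.0 3.6
  endloop
 endfacet
 facet normal 0.288 0.956 -0.053
  outer loop
   vertex 1.4 3.4 0.4
   vertex 0.0 4.0 3.6
   vertex 4.8 2.4 0.8
  endloop
 endfacet
 facet normal -0.355 -0.299 0.885
  outer loop
   vertex 1.2 0.8 3.0
   vertex 3.2 0.2 3.6
   vertex 0.0 4.0 3.6
  endloop
 endfacet
 facet normal -0.899 -0.273 -0.342
  outer loop
   vertex 1.2 0.8 3.0
   vertex 0.0 4.0 3.6
   vertex 1.4 3.4 0.4
  endloop
 endfacet
 facet normal -0.042 -0.774 -0.632
  outer loop
   vertex 1.2 0.8 3.0
   vertex 4.8 2.4 0.8
   vertex 3.2 0.2 3.6
  endloop
 endfacet
 facet normal -0.122 -0.697 -0.707
  outer loop
   vertex 1.2 0.8 3.0
   vertex 1.4 3.4 0.4
   vertex 4.8 2.4 0.8
  endloop
 endfacet
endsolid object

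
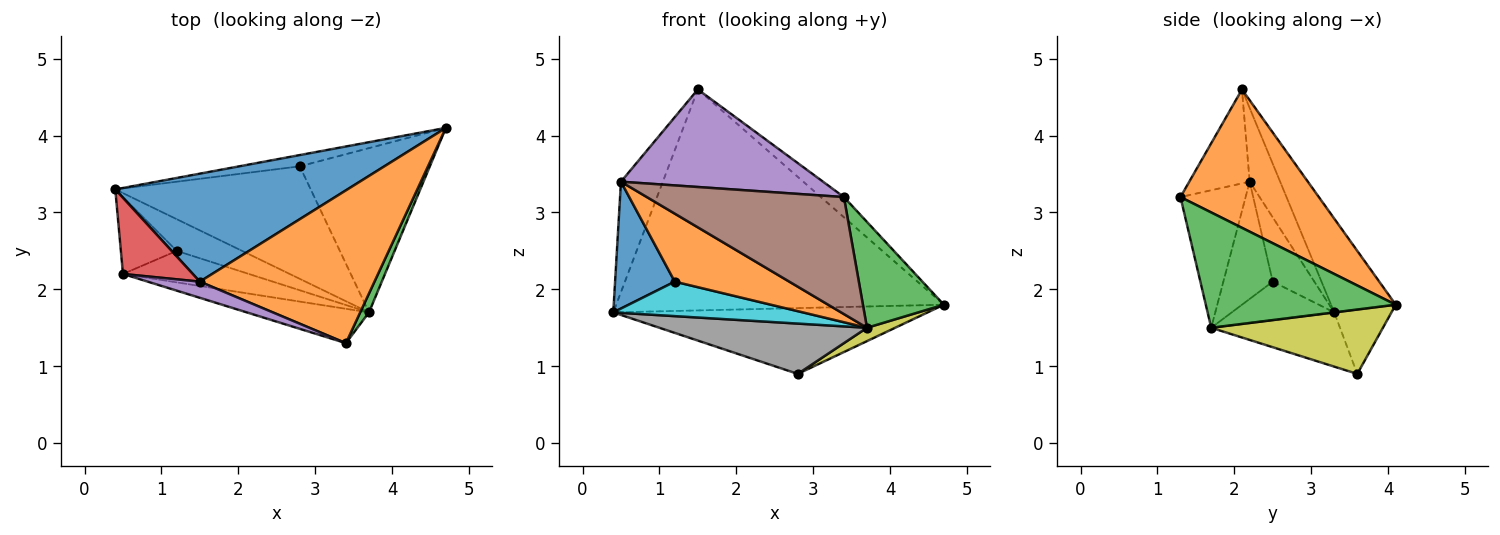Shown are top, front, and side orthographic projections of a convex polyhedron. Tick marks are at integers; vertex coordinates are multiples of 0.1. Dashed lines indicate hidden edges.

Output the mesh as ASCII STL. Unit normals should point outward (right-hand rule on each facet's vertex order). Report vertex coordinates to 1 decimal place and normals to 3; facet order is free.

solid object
 facet normal -0.175 0.885 0.432
  outer loop
   vertex 1.5 2.1 4.6
   vertex 4.7 4.1 1.8
   vertex 0.4 3.3 1.7
  endloop
 endfacet
 facet normal 0.618 0.103 0.780
  outer loop
   vertex 1.5 2.1 4.6
   vertex 3.4 1.3 3.2
   vertex 4.7 4.1 1.8
  endloop
 endfacet
 facet normal 0.918 -0.391 0.070
  outer loop
   vertex 3.7 1.7 1.5
   vertex 4.7 4.1 1.8
   vertex 3.4 1.3 3.2
  endloop
 endfacet
 facet normal -0.514 0.706 0.487
  outer loop
   vertex 0.5 2.2 3.4
   vertex 1.5 2.1 4.6
   vertex 0.4 3.3 1.7
  endloop
 endfacet
 facet normal -0.283 -0.946 0.157
  outer loop
   vertex 0.5 2.2 3.4
   vertex 3.4 1.3 3.2
   vertex 1.5 2.1 4.6
  endloop
 endfacet
 facet normal -0.302 -0.915 -0.269
  outer loop
   vertex 0.5 2.2 3.4
   vertex 3.7 1.7 1.5
   vertex 3.4 1.3 3.2
  endloop
 endfacet
 facet normal -0.177 0.970 -0.166
  outer loop
   vertex 2.8 3.6 0.9
   vertex 0.4 3.3 1.7
   vertex 4.7 4.1 1.8
  endloop
 endfacet
 facet normal -0.246 -0.396 -0.885
  outer loop
   vertex 2.8 3.6 0.9
   vertex 3.7 1.7 1.5
   vertex 0.4 3.3 1.7
  endloop
 endfacet
 facet normal 0.443 -0.073 -0.894
  outer loop
   vertex 2.8 3.6 0.9
   vertex 4.7 4.1 1.8
   vertex 3.7 1.7 1.5
  endloop
 endfacet
 facet normal -0.370 -0.684 -0.629
  outer loop
   vertex 1.2 2.5 2.1
   vertex 0.4 3.3 1.7
   vertex 3.7 1.7 1.5
  endloop
 endfacet
 facet normal -0.512 -0.735 -0.445
  outer loop
   vertex 1.2 2.5 2.1
   vertex 0.5 2.2 3.4
   vertex 0.4 3.3 1.7
  endloop
 endfacet
 facet normal -0.364 -0.845 -0.391
  outer loop
   vertex 1.2 2.5 2.1
   vertex 3.7 1.7 1.5
   vertex 0.5 2.2 3.4
  endloop
 endfacet
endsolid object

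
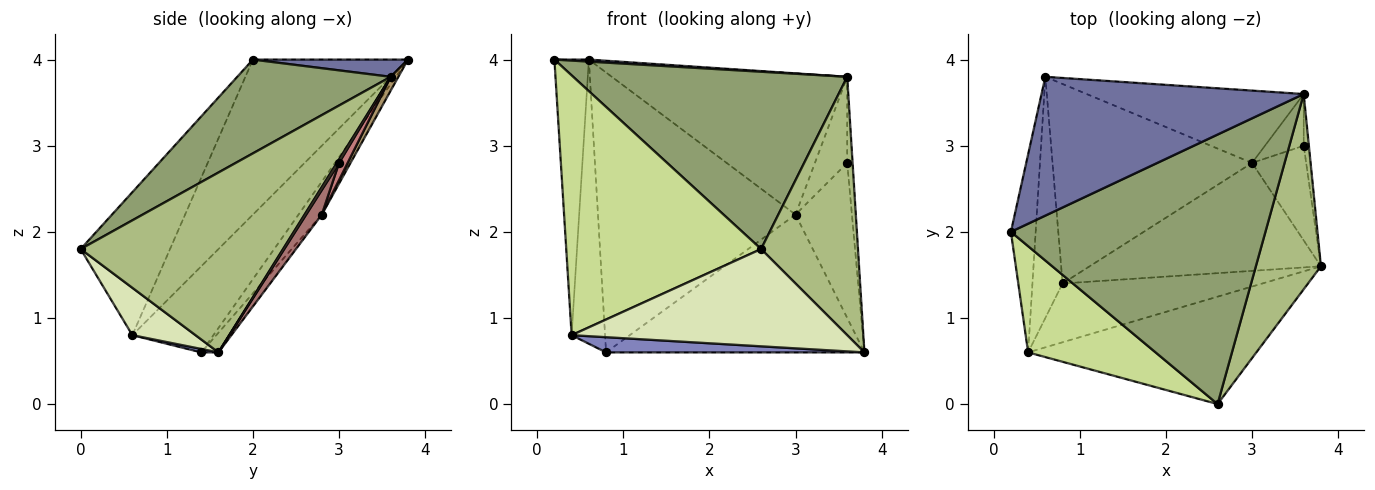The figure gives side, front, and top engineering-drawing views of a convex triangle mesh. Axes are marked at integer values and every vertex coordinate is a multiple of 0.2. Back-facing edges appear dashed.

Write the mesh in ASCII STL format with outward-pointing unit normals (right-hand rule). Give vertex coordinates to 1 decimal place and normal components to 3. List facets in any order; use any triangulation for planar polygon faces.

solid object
 facet normal 0.066 -0.015 0.998
  outer loop
   vertex 3.6 3.6 3.8
   vertex 0.6 3.8 4.0
   vertex 0.2 2.0 4.0
  endloop
 endfacet
 facet normal 0.017 -0.250 -0.968
  outer loop
   vertex 0.4 0.6 0.8
   vertex 0.8 1.4 0.6
   vertex 3.8 1.6 0.6
  endloop
 endfacet
 facet normal -0.965 0.214 -0.154
  outer loop
   vertex 0.4 0.6 0.8
   vertex 0.2 2.0 4.0
   vertex 0.6 3.8 4.0
  endloop
 endfacet
 facet normal -0.880 0.363 -0.308
  outer loop
   vertex 0.4 0.6 0.8
   vertex 0.6 3.8 4.0
   vertex 0.8 1.4 0.6
  endloop
 endfacet
 facet normal 0.294 -0.525 0.798
  outer loop
   vertex 2.6 0.0 1.8
   vertex 3.6 3.6 3.8
   vertex 0.2 2.0 4.0
  endloop
 endfacet
 facet normal 0.857 -0.411 0.310
  outer loop
   vertex 2.6 0.0 1.8
   vertex 3.8 1.6 0.6
   vertex 3.6 3.6 3.8
  endloop
 endfacet
 facet normal -0.391 -0.852 0.348
  outer loop
   vertex 2.6 0.0 1.8
   vertex 0.2 2.0 4.0
   vertex 0.4 0.6 0.8
  endloop
 endfacet
 facet normal 0.152 -0.663 -0.733
  outer loop
   vertex 2.6 0.0 1.8
   vertex 0.4 0.6 0.8
   vertex 3.8 1.6 0.6
  endloop
 endfacet
 facet normal 0.029 0.890 -0.456
  outer loop
   vertex 3.0 2.8 2.2
   vertex 0.6 3.8 4.0
   vertex 3.6 3.6 3.8
  endloop
 endfacet
 facet normal -0.052 0.786 -0.616
  outer loop
   vertex 3.0 2.8 2.2
   vertex 3.8 1.6 0.6
   vertex 0.8 1.4 0.6
  endloop
 endfacet
 facet normal -0.096 0.811 -0.578
  outer loop
   vertex 3.0 2.8 2.2
   vertex 0.8 1.4 0.6
   vertex 0.6 3.8 4.0
  endloop
 endfacet
 facet normal 0.324 0.811 -0.487
  outer loop
   vertex 3.6 3.0 2.8
   vertex 3.6 3.6 3.8
   vertex 3.8 1.6 0.6
  endloop
 endfacet
 facet normal 0.231 0.830 -0.507
  outer loop
   vertex 3.6 3.0 2.8
   vertex 3.8 1.6 0.6
   vertex 3.0 2.8 2.2
  endloop
 endfacet
 facet normal 0.223 0.836 -0.502
  outer loop
   vertex 3.6 3.0 2.8
   vertex 3.0 2.8 2.2
   vertex 3.6 3.6 3.8
  endloop
 endfacet
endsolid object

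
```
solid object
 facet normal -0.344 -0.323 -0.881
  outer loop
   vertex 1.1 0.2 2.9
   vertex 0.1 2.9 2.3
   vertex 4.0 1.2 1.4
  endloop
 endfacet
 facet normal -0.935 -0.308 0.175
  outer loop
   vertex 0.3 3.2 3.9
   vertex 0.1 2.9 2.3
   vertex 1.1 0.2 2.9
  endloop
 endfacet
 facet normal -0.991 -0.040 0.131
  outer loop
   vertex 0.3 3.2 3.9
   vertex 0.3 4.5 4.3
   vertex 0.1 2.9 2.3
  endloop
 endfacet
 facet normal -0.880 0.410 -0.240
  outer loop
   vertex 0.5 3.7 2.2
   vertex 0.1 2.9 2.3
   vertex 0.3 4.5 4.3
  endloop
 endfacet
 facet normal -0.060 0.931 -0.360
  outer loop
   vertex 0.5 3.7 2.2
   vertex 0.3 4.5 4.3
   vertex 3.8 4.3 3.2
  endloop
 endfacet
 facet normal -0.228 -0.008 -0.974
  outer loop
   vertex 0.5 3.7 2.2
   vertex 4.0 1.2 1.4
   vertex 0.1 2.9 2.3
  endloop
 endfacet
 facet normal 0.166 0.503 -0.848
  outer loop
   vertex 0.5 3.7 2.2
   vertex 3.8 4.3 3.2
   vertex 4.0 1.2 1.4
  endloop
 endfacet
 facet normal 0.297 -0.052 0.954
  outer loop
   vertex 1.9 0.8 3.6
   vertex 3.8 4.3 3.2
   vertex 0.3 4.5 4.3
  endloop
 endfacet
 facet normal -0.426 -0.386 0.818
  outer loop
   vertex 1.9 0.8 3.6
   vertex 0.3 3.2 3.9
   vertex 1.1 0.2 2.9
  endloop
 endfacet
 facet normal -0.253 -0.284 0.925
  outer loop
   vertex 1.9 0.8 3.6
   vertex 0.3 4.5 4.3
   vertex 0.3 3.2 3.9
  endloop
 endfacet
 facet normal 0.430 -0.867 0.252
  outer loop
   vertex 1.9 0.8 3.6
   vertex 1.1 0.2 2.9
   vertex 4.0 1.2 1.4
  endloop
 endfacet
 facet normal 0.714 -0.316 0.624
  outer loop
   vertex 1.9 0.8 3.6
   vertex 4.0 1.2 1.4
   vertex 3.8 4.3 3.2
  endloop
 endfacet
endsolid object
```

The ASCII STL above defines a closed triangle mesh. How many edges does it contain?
18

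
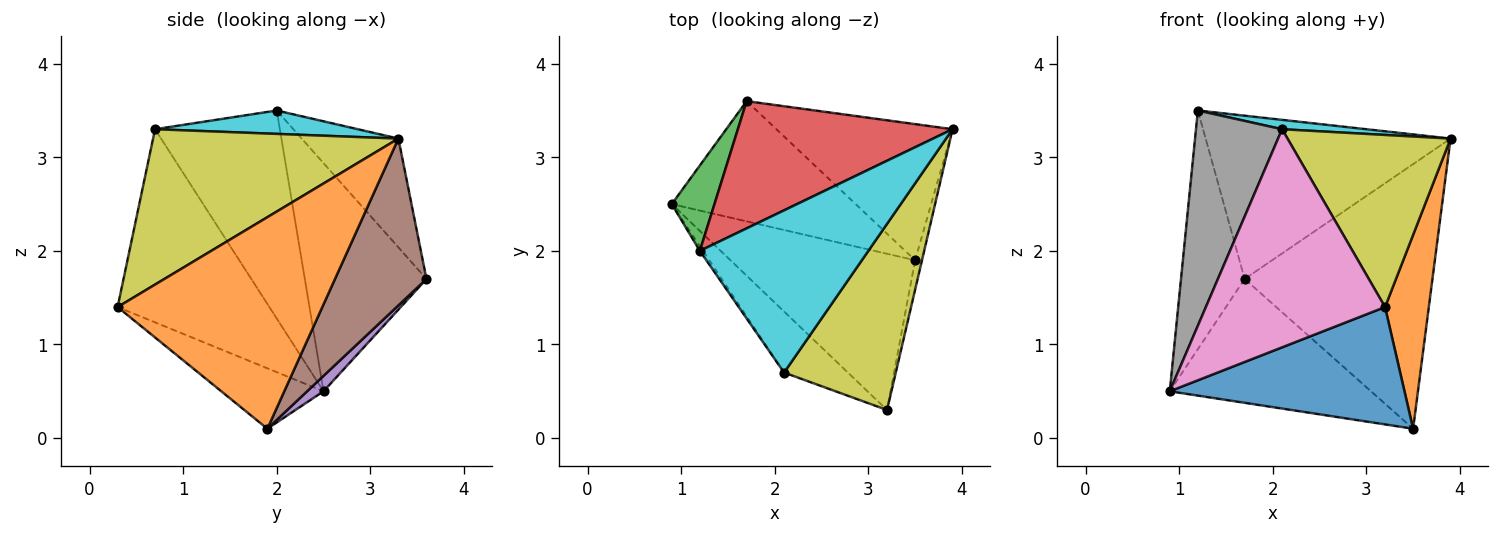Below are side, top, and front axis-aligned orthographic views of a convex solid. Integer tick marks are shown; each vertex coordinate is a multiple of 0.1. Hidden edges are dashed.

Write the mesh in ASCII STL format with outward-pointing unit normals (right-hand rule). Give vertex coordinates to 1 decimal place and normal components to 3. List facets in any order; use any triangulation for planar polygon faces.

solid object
 facet normal -0.253 -0.581 -0.774
  outer loop
   vertex 3.5 1.9 0.1
   vertex 3.2 0.3 1.4
   vertex 0.9 2.5 0.5
  endloop
 endfacet
 facet normal 0.977 -0.209 -0.032
  outer loop
   vertex 3.5 1.9 0.1
   vertex 3.9 3.3 3.2
   vertex 3.2 0.3 1.4
  endloop
 endfacet
 facet normal -0.874 0.457 0.164
  outer loop
   vertex 1.7 3.6 1.7
   vertex 0.9 2.5 0.5
   vertex 1.2 2.0 3.5
  endloop
 endfacet
 facet normal -0.297 0.753 0.587
  outer loop
   vertex 1.7 3.6 1.7
   vertex 1.2 2.0 3.5
   vertex 3.9 3.3 3.2
  endloop
 endfacet
 facet normal 0.058 0.716 -0.695
  outer loop
   vertex 1.7 3.6 1.7
   vertex 3.5 1.9 0.1
   vertex 0.9 2.5 0.5
  endloop
 endfacet
 facet normal 0.397 0.816 -0.420
  outer loop
   vertex 1.7 3.6 1.7
   vertex 3.9 3.3 3.2
   vertex 3.5 1.9 0.1
  endloop
 endfacet
 facet normal -0.632 -0.746 -0.209
  outer loop
   vertex 2.1 0.7 3.3
   vertex 0.9 2.5 0.5
   vertex 3.2 0.3 1.4
  endloop
 endfacet
 facet normal -0.823 -0.568 -0.012
  outer loop
   vertex 2.1 0.7 3.3
   vertex 1.2 2.0 3.5
   vertex 0.9 2.5 0.5
  endloop
 endfacet
 facet normal 0.715 -0.475 0.514
  outer loop
   vertex 2.1 0.7 3.3
   vertex 3.2 0.3 1.4
   vertex 3.9 3.3 3.2
  endloop
 endfacet
 facet normal 0.137 -0.057 0.989
  outer loop
   vertex 2.1 0.7 3.3
   vertex 3.9 3.3 3.2
   vertex 1.2 2.0 3.5
  endloop
 endfacet
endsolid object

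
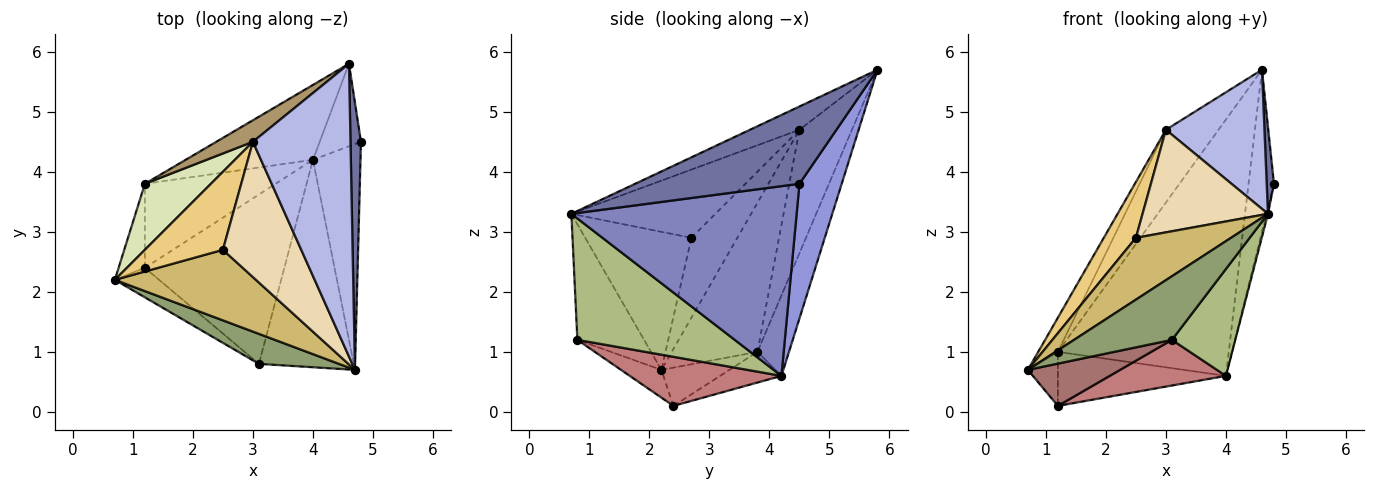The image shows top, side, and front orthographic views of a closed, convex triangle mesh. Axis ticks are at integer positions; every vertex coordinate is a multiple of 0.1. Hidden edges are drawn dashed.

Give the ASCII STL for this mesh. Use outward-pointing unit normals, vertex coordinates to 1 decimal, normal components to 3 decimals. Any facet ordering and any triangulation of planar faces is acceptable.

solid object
 facet normal 0.990 -0.044 0.134
  outer loop
   vertex 4.6 5.8 5.7
   vertex 4.7 0.7 3.3
   vertex 4.8 4.5 3.8
  endloop
 endfacet
 facet normal 0.970 0.006 -0.243
  outer loop
   vertex 4.0 4.2 0.6
   vertex 4.8 4.5 3.8
   vertex 4.7 0.7 3.3
  endloop
 endfacet
 facet normal 0.829 0.499 -0.254
  outer loop
   vertex 4.0 4.2 0.6
   vertex 4.6 5.8 5.7
   vertex 4.8 4.5 3.8
  endloop
 endfacet
 facet normal -0.211 -0.420 0.883
  outer loop
   vertex 3.0 4.5 4.7
   vertex 4.7 0.7 3.3
   vertex 4.6 5.8 5.7
  endloop
 endfacet
 facet normal -0.525 -0.770 0.363
  outer loop
   vertex 3.1 0.8 1.2
   vertex 4.7 0.7 3.3
   vertex 0.7 2.2 0.7
  endloop
 endfacet
 facet normal 0.751 -0.302 -0.587
  outer loop
   vertex 3.1 0.8 1.2
   vertex 4.0 4.2 0.6
   vertex 4.7 0.7 3.3
  endloop
 endfacet
 facet normal -0.174 0.945 -0.276
  outer loop
   vertex 1.2 3.8 1.0
   vertex 4.6 5.8 5.7
   vertex 4.0 4.2 0.6
  endloop
 endfacet
 facet normal -0.895 0.205 0.396
  outer loop
   vertex 1.2 3.8 1.0
   vertex 0.7 2.2 0.7
   vertex 3.0 4.5 4.7
  endloop
 endfacet
 facet normal -0.691 0.693 0.205
  outer loop
   vertex 1.2 3.8 1.0
   vertex 3.0 4.5 4.7
   vertex 4.6 5.8 5.7
  endloop
 endfacet
 facet normal -0.593 -0.531 0.606
  outer loop
   vertex 2.5 2.7 2.9
   vertex 0.7 2.2 0.7
   vertex 4.7 0.7 3.3
  endloop
 endfacet
 facet normal -0.640 -0.447 0.625
  outer loop
   vertex 2.5 2.7 2.9
   vertex 3.0 4.5 4.7
   vertex 0.7 2.2 0.7
  endloop
 endfacet
 facet normal -0.570 -0.496 0.655
  outer loop
   vertex 2.5 2.7 2.9
   vertex 4.7 0.7 3.3
   vertex 3.0 4.5 4.7
  endloop
 endfacet
 facet normal -0.338 -0.772 -0.539
  outer loop
   vertex 1.2 2.4 0.1
   vertex 3.1 0.8 1.2
   vertex 0.7 2.2 0.7
  endloop
 endfacet
 facet normal 0.322 -0.246 -0.914
  outer loop
   vertex 1.2 2.4 0.1
   vertex 4.0 4.2 0.6
   vertex 3.1 0.8 1.2
  endloop
 endfacet
 facet normal -0.775 0.342 -0.532
  outer loop
   vertex 1.2 2.4 0.1
   vertex 0.7 2.2 0.7
   vertex 1.2 3.8 1.0
  endloop
 endfacet
 facet normal -0.194 0.531 -0.825
  outer loop
   vertex 1.2 2.4 0.1
   vertex 1.2 3.8 1.0
   vertex 4.0 4.2 0.6
  endloop
 endfacet
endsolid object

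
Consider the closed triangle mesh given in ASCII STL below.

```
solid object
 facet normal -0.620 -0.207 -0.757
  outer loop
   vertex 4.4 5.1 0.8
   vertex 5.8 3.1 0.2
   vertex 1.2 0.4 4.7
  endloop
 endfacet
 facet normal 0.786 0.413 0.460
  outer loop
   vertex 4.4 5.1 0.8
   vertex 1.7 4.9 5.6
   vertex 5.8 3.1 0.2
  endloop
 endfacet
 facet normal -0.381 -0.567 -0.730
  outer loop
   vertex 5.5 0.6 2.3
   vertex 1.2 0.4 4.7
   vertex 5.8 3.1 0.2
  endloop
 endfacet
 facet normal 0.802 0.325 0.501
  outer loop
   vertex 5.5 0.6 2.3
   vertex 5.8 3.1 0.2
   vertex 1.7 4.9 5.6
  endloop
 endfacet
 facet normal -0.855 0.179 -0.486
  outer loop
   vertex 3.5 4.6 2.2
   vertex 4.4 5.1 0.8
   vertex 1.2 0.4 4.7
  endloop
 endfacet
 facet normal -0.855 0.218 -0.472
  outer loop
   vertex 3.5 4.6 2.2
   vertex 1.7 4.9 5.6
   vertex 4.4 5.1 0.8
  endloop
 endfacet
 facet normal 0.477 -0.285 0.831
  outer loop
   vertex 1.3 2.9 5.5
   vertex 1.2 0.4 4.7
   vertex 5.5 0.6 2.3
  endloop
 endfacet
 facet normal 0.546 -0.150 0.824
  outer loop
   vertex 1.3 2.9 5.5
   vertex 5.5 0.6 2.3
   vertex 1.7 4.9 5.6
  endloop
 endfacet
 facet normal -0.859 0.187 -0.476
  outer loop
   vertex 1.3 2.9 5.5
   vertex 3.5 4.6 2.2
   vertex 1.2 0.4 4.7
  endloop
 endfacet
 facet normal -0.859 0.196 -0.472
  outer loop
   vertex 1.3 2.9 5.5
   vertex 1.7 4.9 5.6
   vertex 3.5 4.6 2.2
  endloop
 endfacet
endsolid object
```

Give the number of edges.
15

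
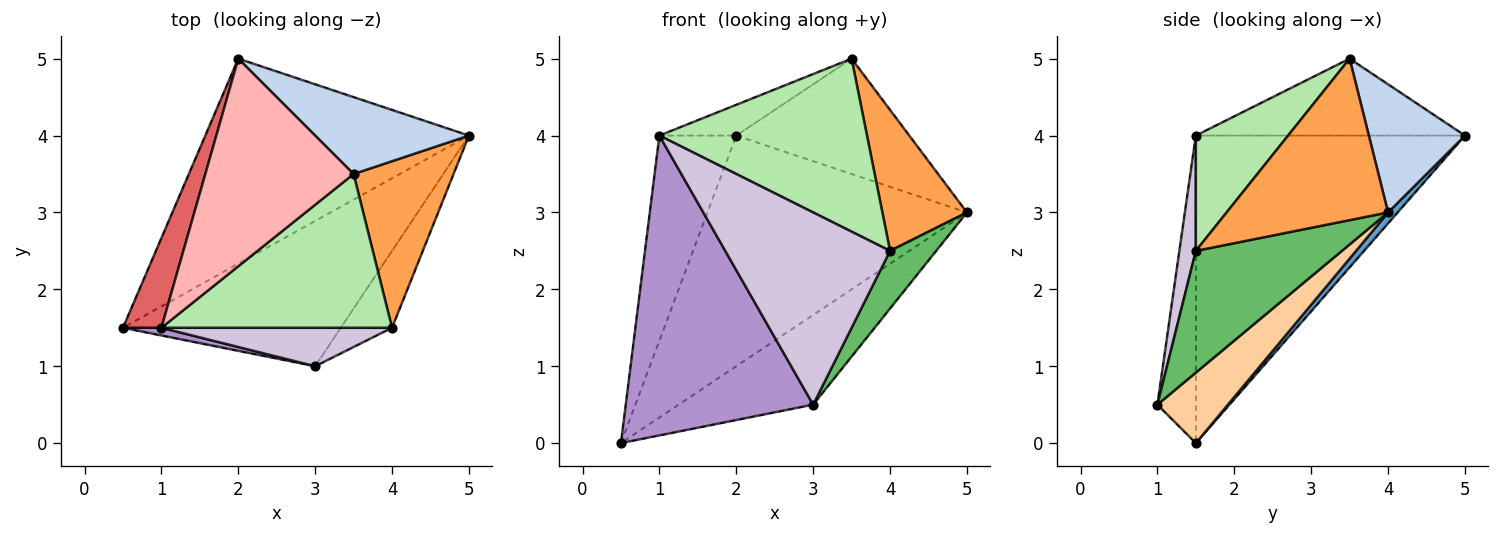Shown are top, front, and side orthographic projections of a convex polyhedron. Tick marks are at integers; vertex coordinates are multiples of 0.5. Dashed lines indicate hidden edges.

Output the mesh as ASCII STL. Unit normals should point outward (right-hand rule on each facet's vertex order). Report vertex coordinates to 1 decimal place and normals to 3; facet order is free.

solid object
 facet normal 0.028 0.747 -0.664
  outer loop
   vertex 2.0 5.0 4.0
   vertex 5.0 4.0 3.0
   vertex 0.5 1.5 0.0
  endloop
 endfacet
 facet normal 0.420 0.755 0.504
  outer loop
   vertex 3.5 3.5 5.0
   vertex 5.0 4.0 3.0
   vertex 2.0 5.0 4.0
  endloop
 endfacet
 facet normal 0.777 -0.407 0.481
  outer loop
   vertex 4.0 1.5 2.5
   vertex 5.0 4.0 3.0
   vertex 3.5 3.5 5.0
  endloop
 endfacet
 facet normal 0.265 0.507 -0.820
  outer loop
   vertex 3.0 1.0 0.5
   vertex 0.5 1.5 0.0
   vertex 5.0 4.0 3.0
  endloop
 endfacet
 facet normal 0.885 -0.279 -0.373
  outer loop
   vertex 3.0 1.0 0.5
   vertex 5.0 4.0 3.0
   vertex 4.0 1.5 2.5
  endloop
 endfacet
 facet normal 0.315 -0.709 0.630
  outer loop
   vertex 1.0 1.5 4.0
   vertex 4.0 1.5 2.5
   vertex 3.5 3.5 5.0
  endloop
 endfacet
 facet normal -0.955 0.273 0.119
  outer loop
   vertex 1.0 1.5 4.0
   vertex 2.0 5.0 4.0
   vertex 0.5 1.5 0.0
  endloop
 endfacet
 facet normal -0.456 0.130 0.880
  outer loop
   vertex 1.0 1.5 4.0
   vertex 3.5 3.5 5.0
   vertex 2.0 5.0 4.0
  endloop
 endfacet
 facet normal -0.201 -0.979 0.025
  outer loop
   vertex 1.0 1.5 4.0
   vertex 0.5 1.5 0.0
   vertex 3.0 1.0 0.5
  endloop
 endfacet
 facet normal 0.098 -0.976 0.195
  outer loop
   vertex 1.0 1.5 4.0
   vertex 3.0 1.0 0.5
   vertex 4.0 1.5 2.5
  endloop
 endfacet
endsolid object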